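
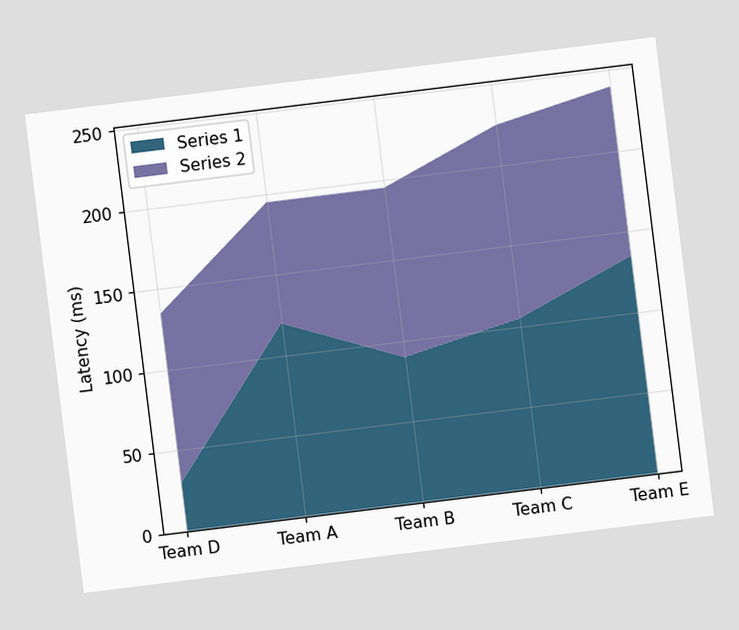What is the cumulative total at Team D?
The chart is tilted about 7° counter-clockwise. The stacked total at Team D reaches 135ms.

135ms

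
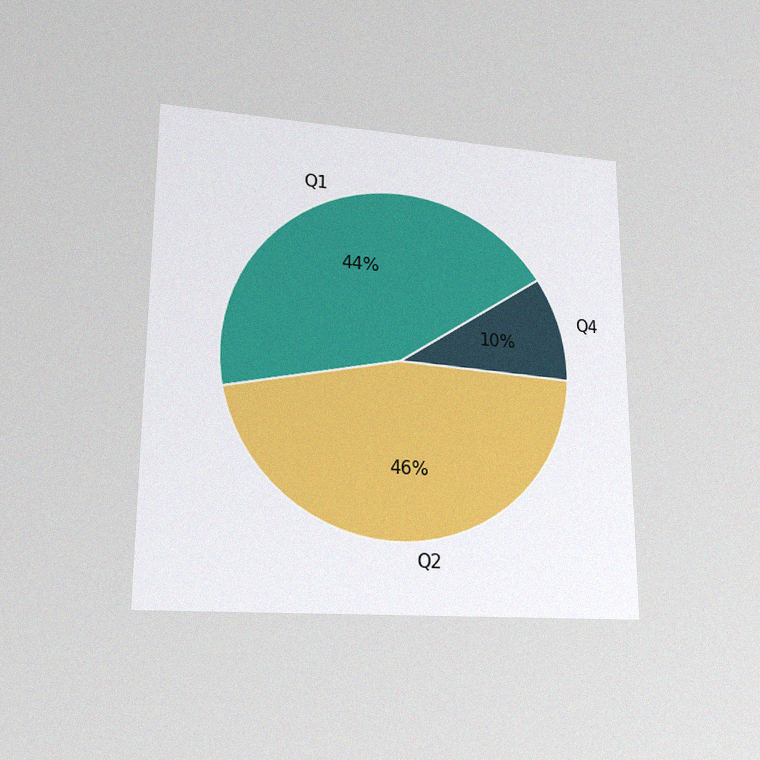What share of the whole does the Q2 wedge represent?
46%

The chart is viewed at a slight angle, with some photo noise. The Q2 slice takes up 46% of the pie.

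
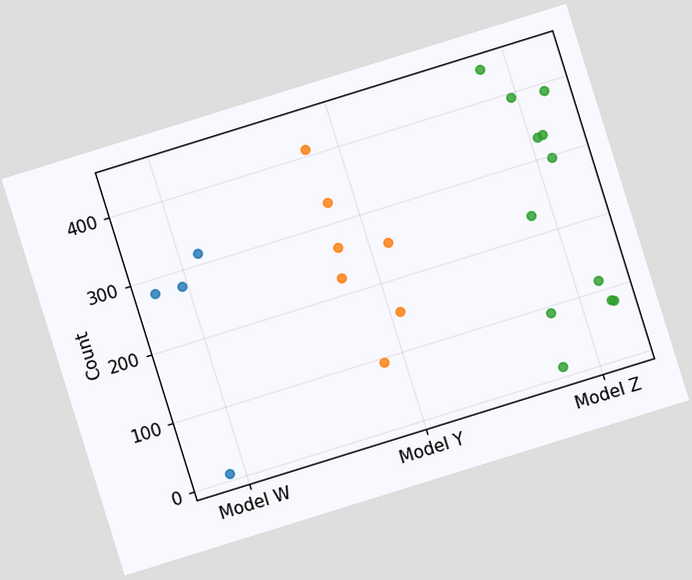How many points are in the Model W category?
4

The chart is tilted about 17° counter-clockwise. Counting the markers in the Model W column gives 4.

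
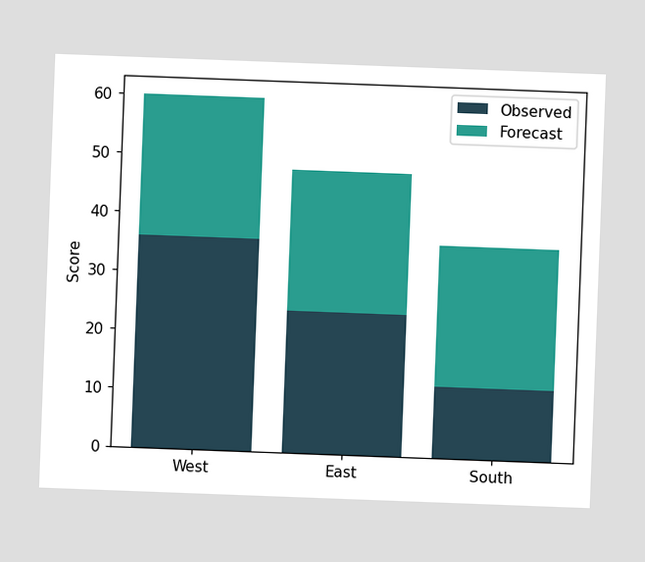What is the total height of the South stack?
36

The chart is tilted about 2° clockwise. The South stack's top reaches 36 on the y-axis.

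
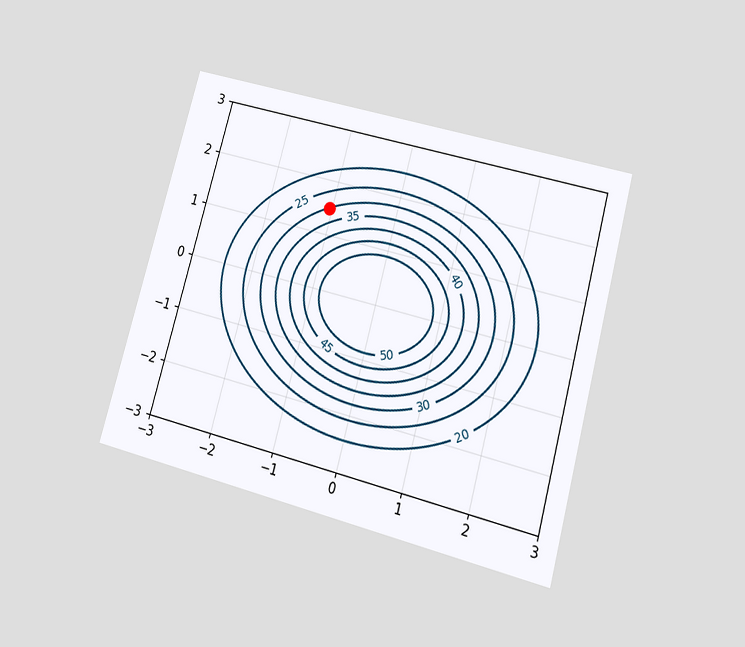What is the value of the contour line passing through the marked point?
30

The chart is tilted about 15° clockwise and viewed at a slight angle. The marked point sits on the contour labelled 30.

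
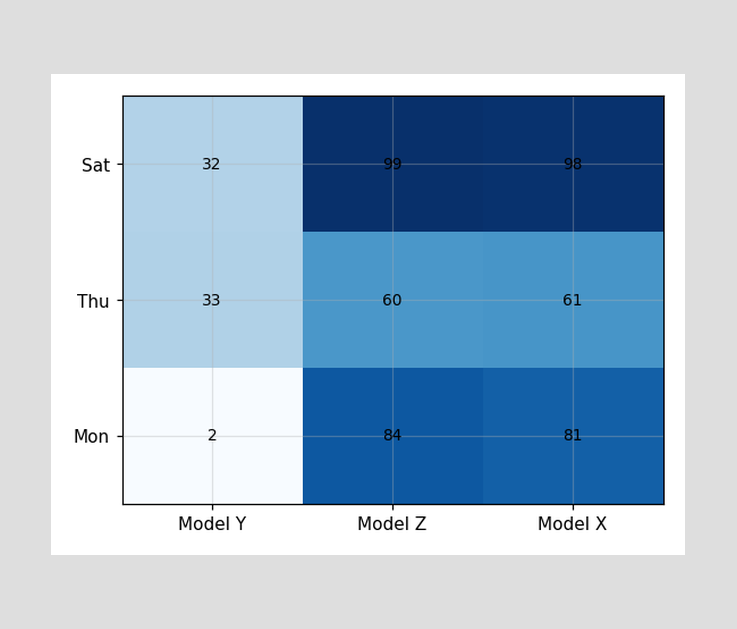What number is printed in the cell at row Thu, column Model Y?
The (Thu, Model Y) cell reads 33.

33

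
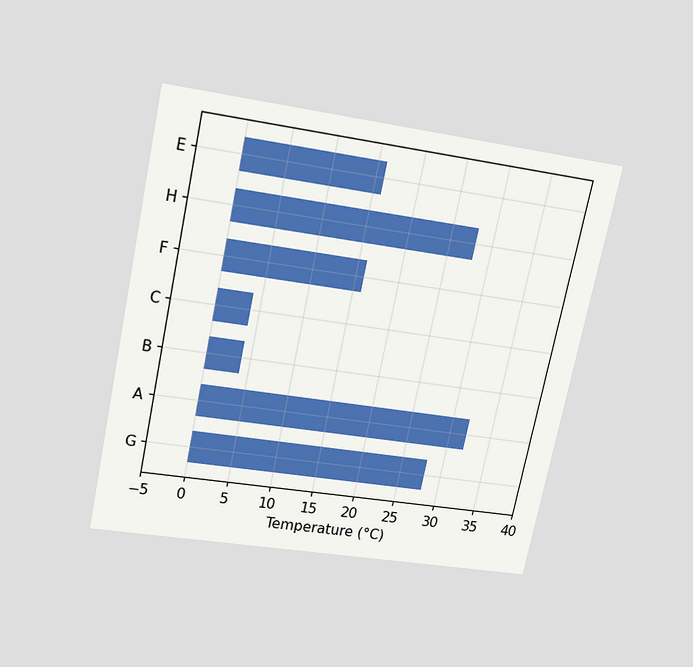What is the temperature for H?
The chart is tilted about 12° clockwise and viewed slightly from above. Reading along the chart's x-axis, the H bar reaches 28°C.

28°C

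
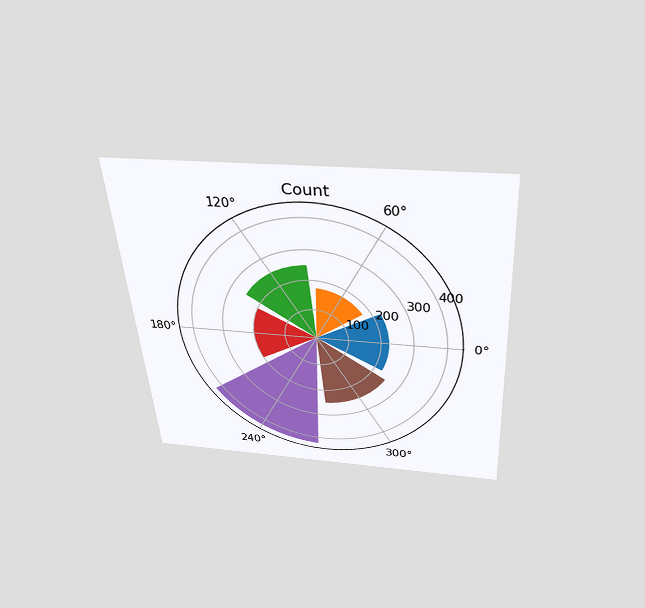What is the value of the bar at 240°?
425

The chart is tilted about 4° counter-clockwise and viewed slightly from above. The bar at 240° reaches 425 on the radial axis.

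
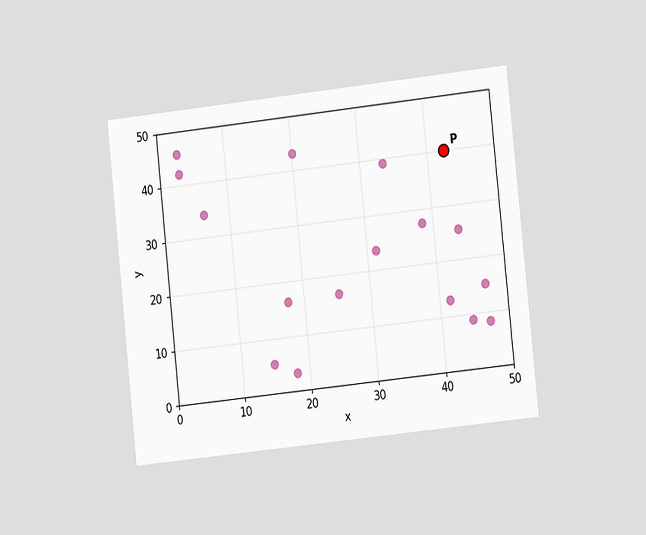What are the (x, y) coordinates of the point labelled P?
(42.5, 40)

The chart is tilted about 6° counter-clockwise and viewed at a slight angle. Following the gridlines from P to each axis, P sits at (42.5, 40).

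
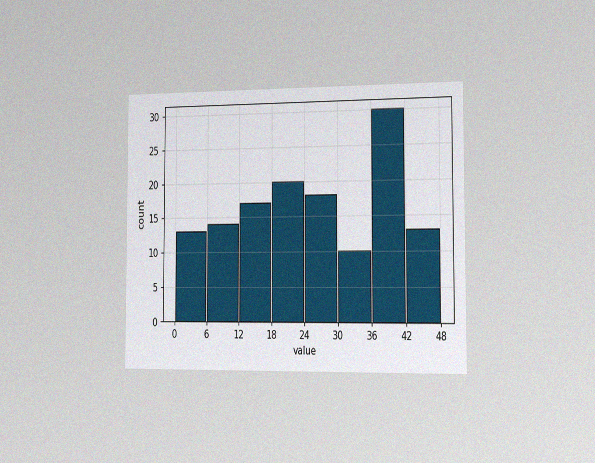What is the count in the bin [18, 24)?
The chart is viewed slightly from the right, with some photo noise. The [18, 24) bin has height 20.

20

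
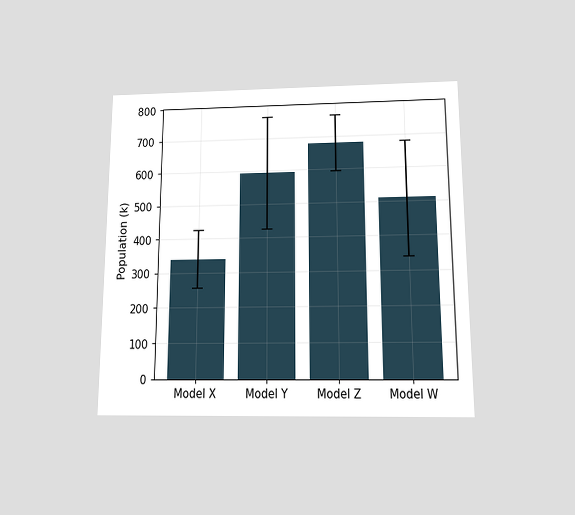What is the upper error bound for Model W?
680k

The chart is viewed slightly from below. The Model W bar's upper whisker reaches 680k.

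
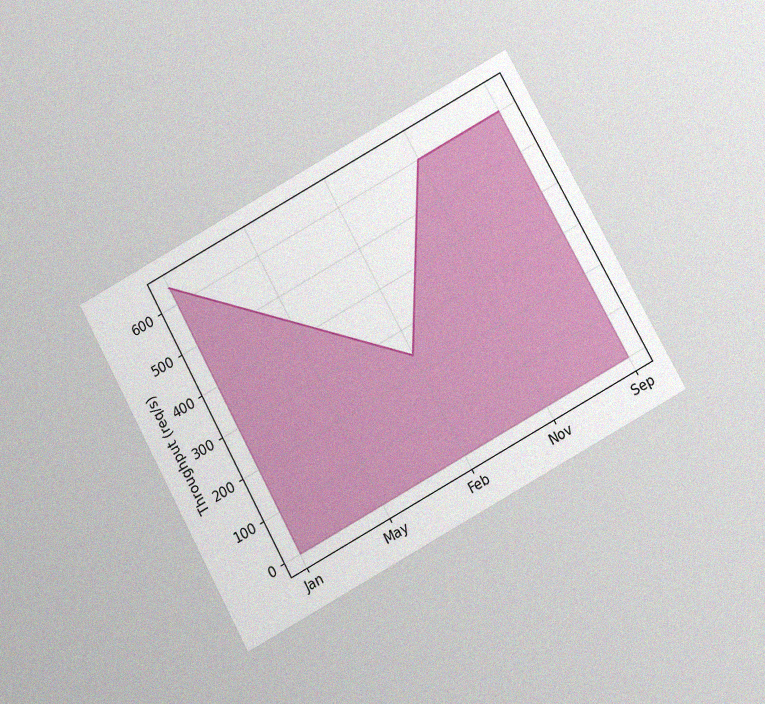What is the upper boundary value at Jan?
The chart is tilted about 29° counter-clockwise and viewed at a slight angle, with some photo noise. At Jan the upper boundary is at 640req/s.

640req/s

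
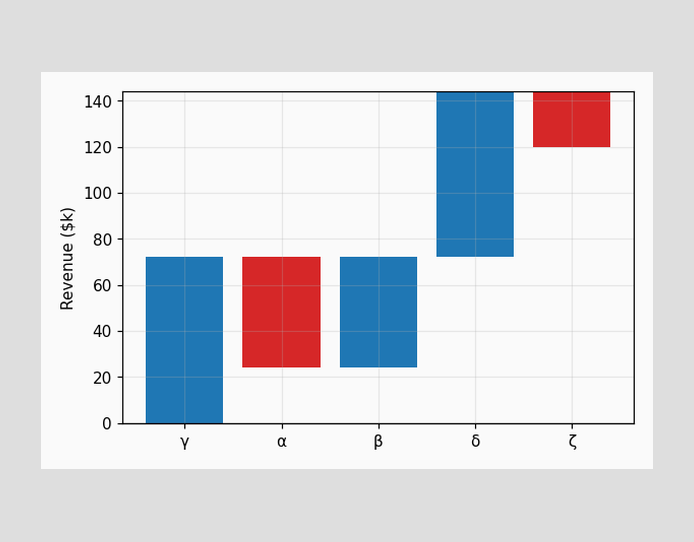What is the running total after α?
$24k

After α the running total reaches $24k.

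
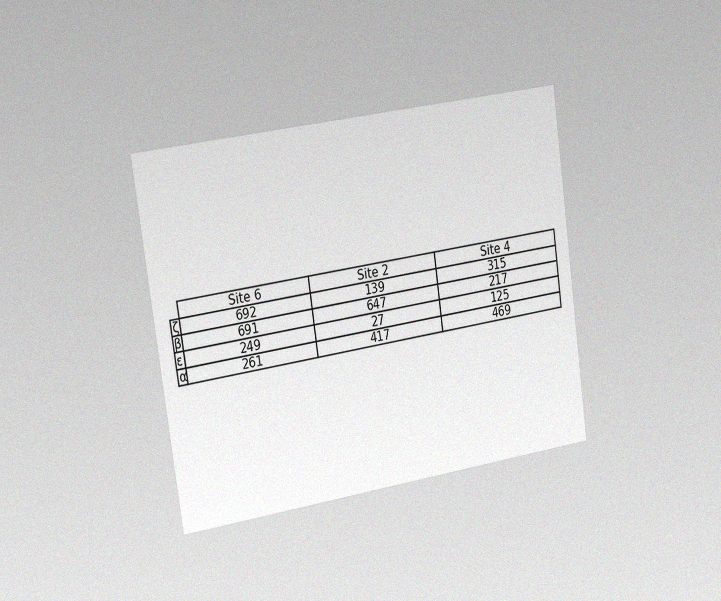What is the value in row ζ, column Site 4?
The chart is tilted about 8° counter-clockwise and viewed slightly from the left, with some photo noise. The (ζ, Site 4) cell reads 315.

315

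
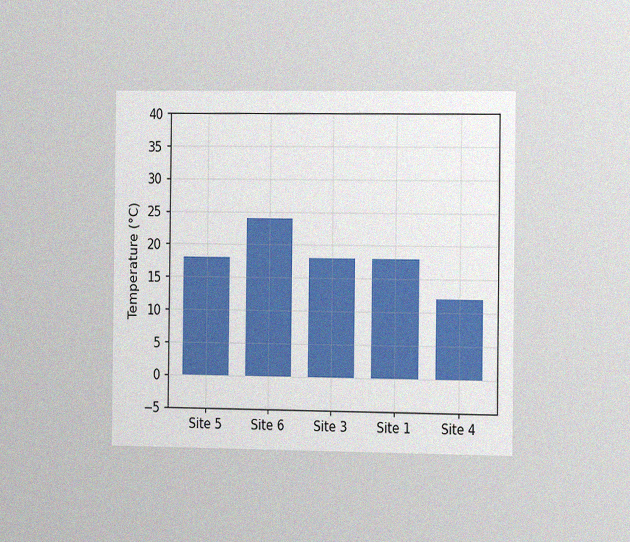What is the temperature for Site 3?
18°C

The chart is viewed slightly from the right, with some photo noise. Reading along the chart's y-axis, the Site 3 bar reaches 18°C.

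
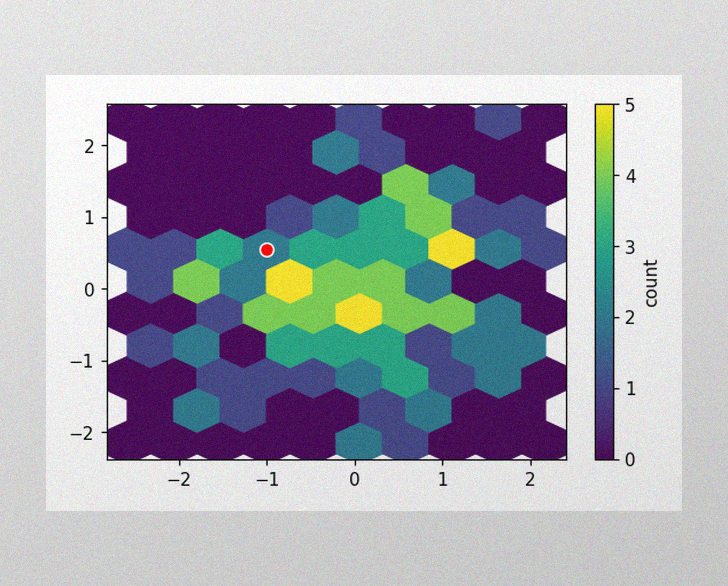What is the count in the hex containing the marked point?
The image has some photo noise and uneven lighting. The marked hex reads 2 on the colorbar.

2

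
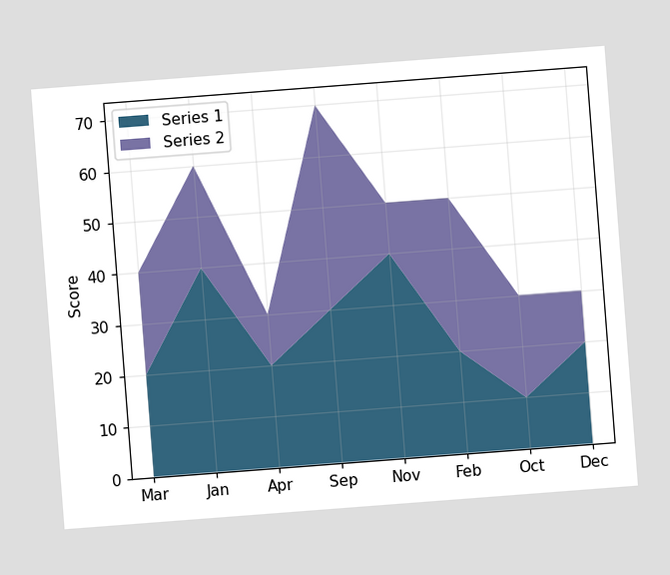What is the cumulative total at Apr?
30

The chart is tilted about 4° counter-clockwise. The stacked total at Apr reaches 30.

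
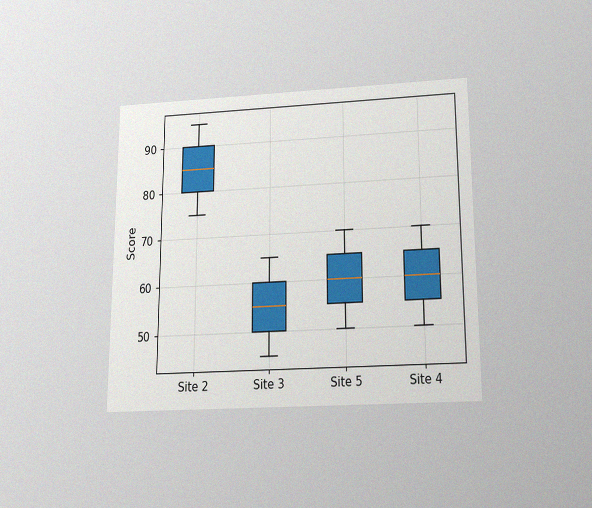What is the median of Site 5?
60

The chart is viewed slightly from below, with some photo noise. The median line in the Site 5 box sits at 60.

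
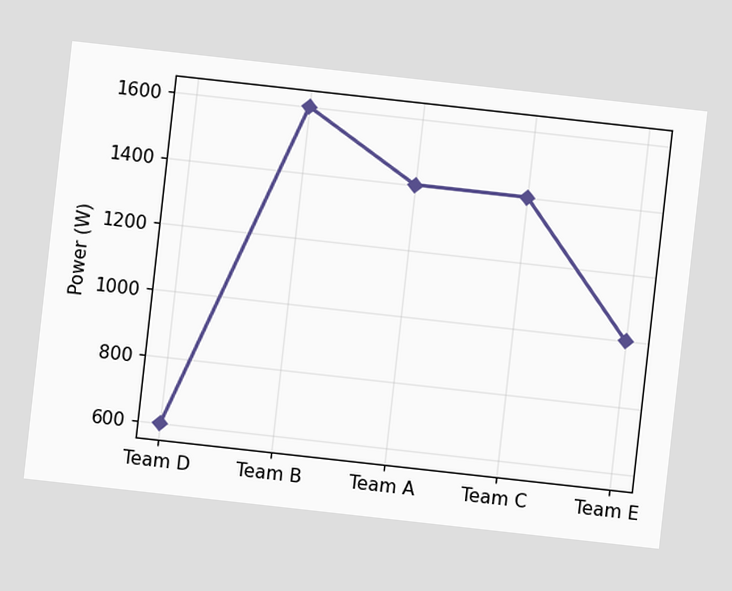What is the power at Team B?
1600W

The chart is tilted about 6° clockwise. At Team B, the line is at 1600W.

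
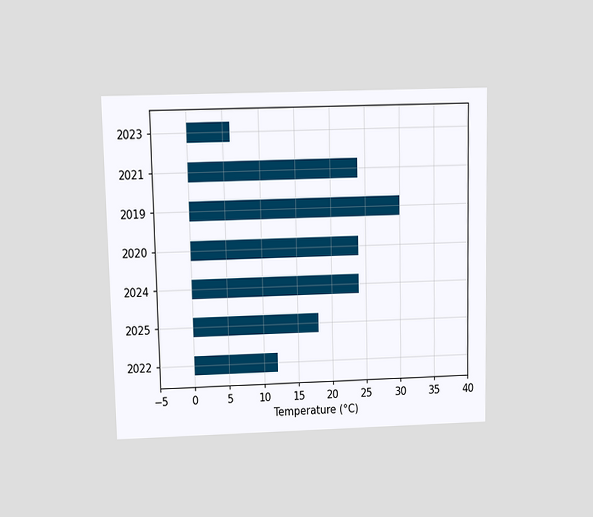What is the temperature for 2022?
12°C

The chart is viewed slightly from above. Reading along the chart's x-axis, the 2022 bar reaches 12°C.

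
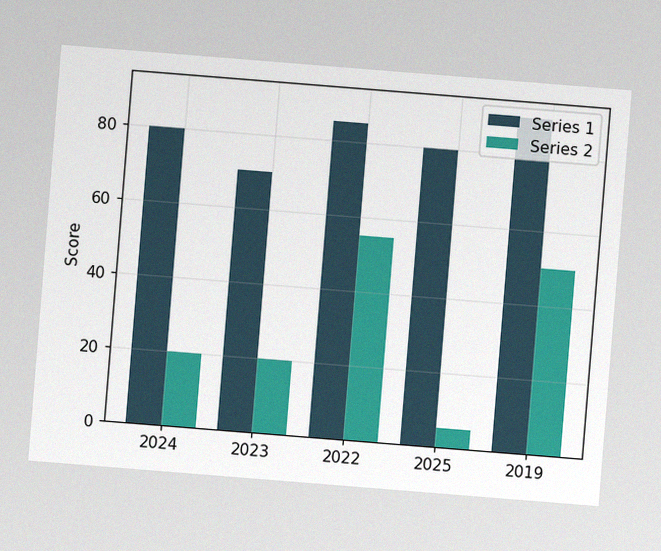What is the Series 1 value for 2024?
80

The chart is tilted about 5° clockwise, with some photo noise. The Series 1 bar at 2024 reaches 80 on the y-axis.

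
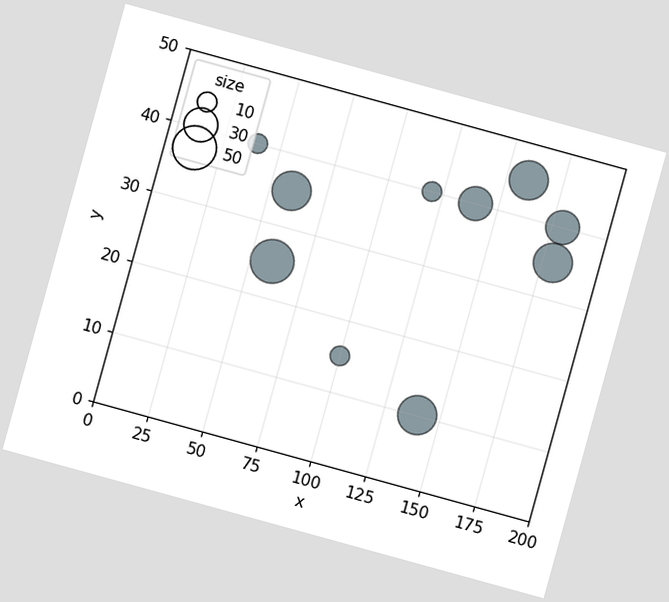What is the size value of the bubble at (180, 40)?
30

The chart is tilted about 15° clockwise. Matching the bubble at (180, 40) against the size legend gives 30.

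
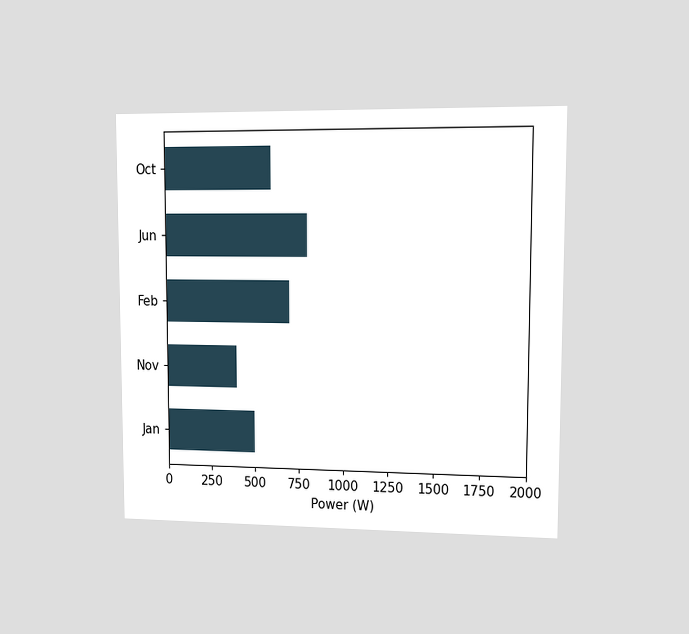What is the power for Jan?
500W

The chart is viewed at a slight angle. Reading along the chart's x-axis, the Jan bar reaches 500W.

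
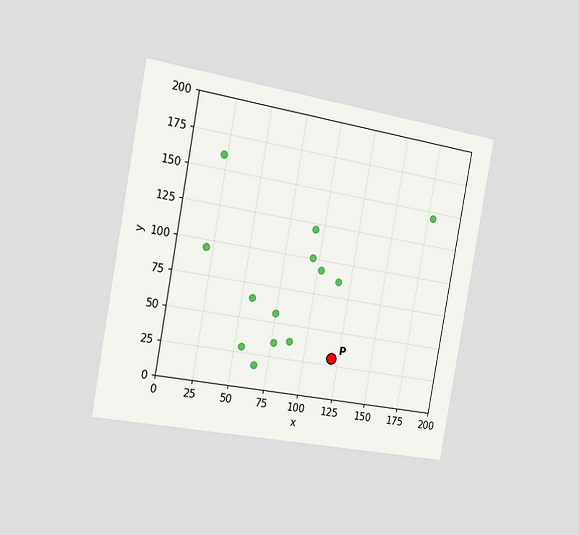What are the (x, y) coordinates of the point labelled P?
(120, 30)

The chart is tilted about 10° clockwise and viewed slightly from the left. Following the gridlines from P to each axis, P sits at (120, 30).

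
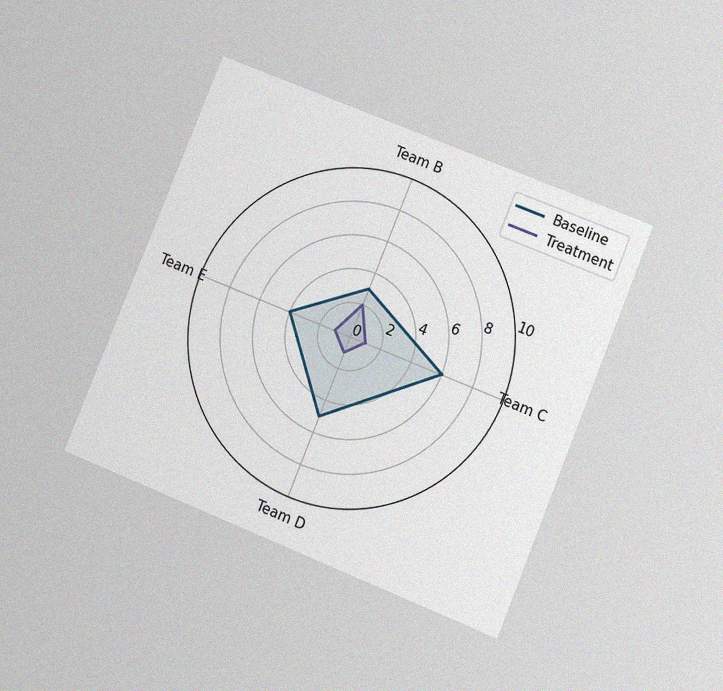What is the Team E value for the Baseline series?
The chart is tilted about 22° clockwise and viewed at a slight angle, with some photo noise. On the Team E axis, Baseline reaches 4.

4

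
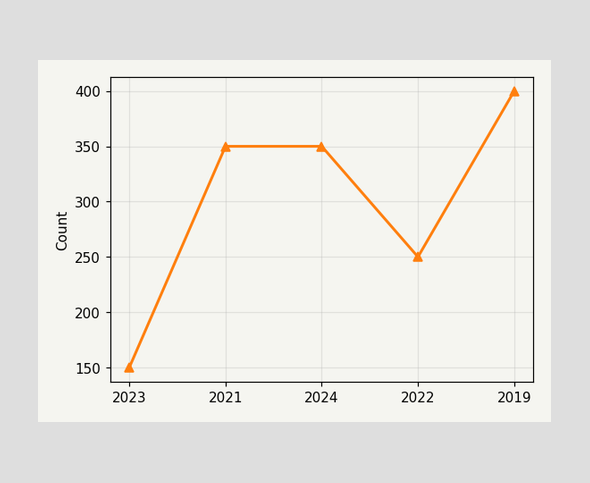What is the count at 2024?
350

At 2024, the line is at 350.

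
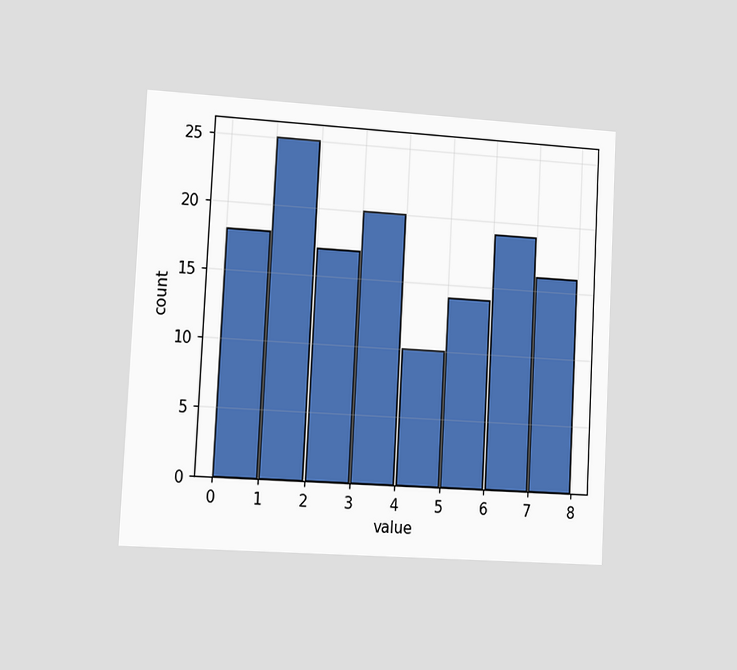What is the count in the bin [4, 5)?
10

The chart is tilted about 3° clockwise and viewed slightly from the left. The [4, 5) bin has height 10.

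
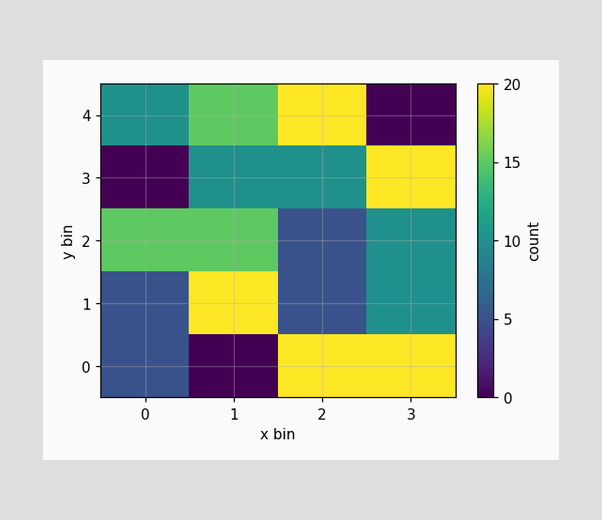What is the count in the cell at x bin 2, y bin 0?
20

Matching the cell (2, 0) against the colorbar gives 20.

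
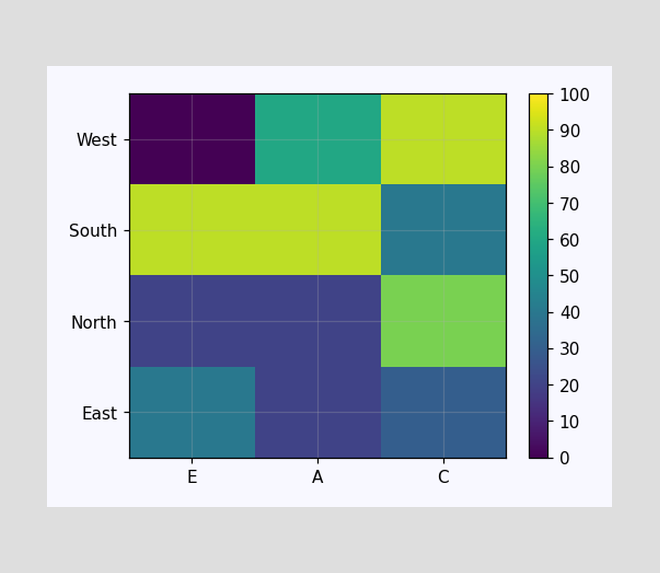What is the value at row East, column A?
20

Matching cell (East, A) against the colorbar gives 20.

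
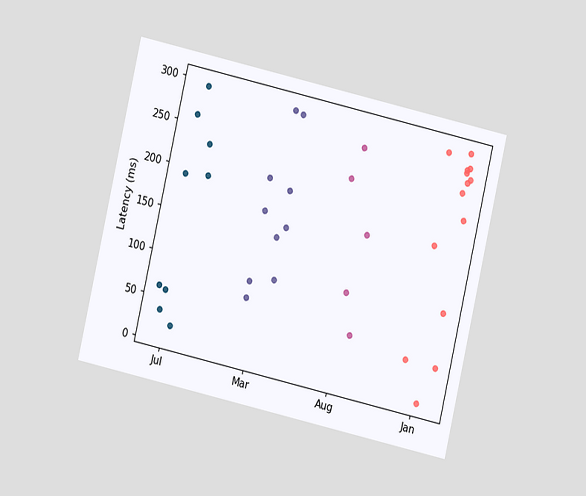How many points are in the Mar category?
10

The chart is tilted about 13° clockwise and viewed at a slight angle. Counting the markers in the Mar column gives 10.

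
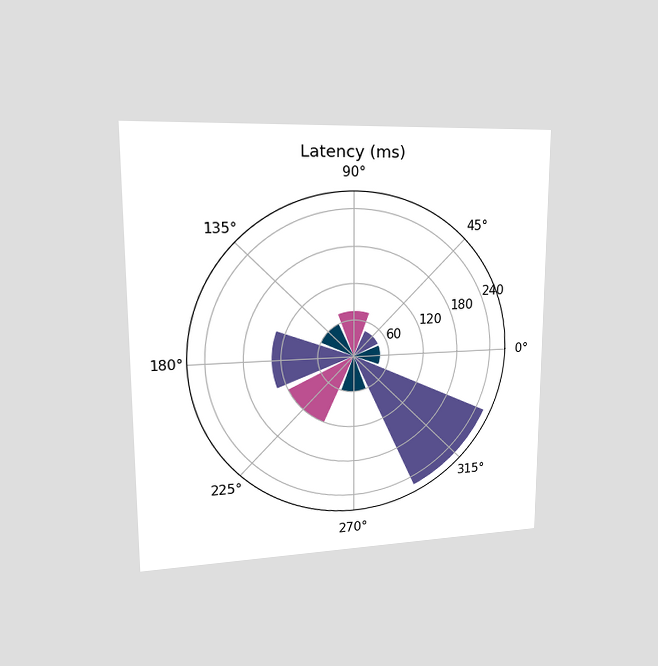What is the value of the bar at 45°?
The chart is viewed slightly from the left. The bar at 45° reaches 45ms on the radial axis.

45ms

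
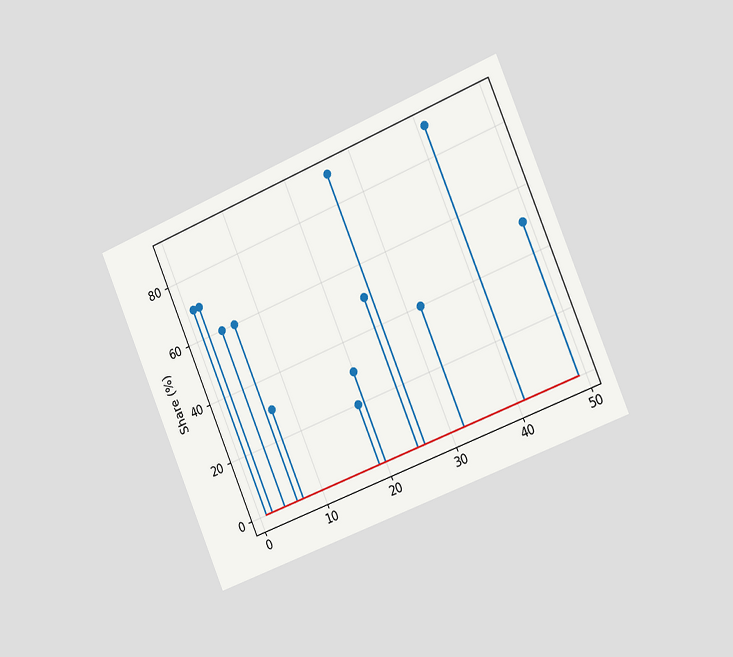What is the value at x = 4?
60%

The chart is tilted about 23° counter-clockwise and viewed slightly from the right. The stem at x=4 reaches 60%.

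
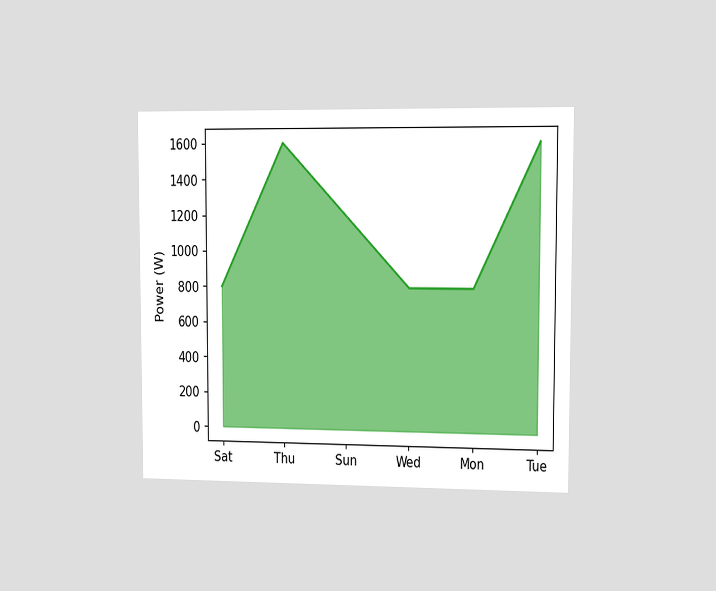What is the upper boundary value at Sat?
The chart is viewed slightly from the right. At Sat the upper boundary is at 800W.

800W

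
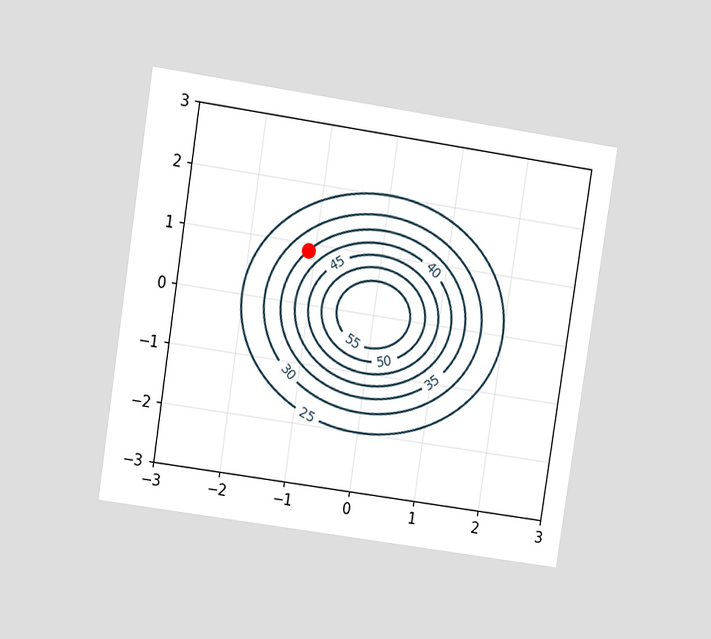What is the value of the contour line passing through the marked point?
The chart is tilted about 9° clockwise and viewed at a slight angle. The marked point sits on the contour labelled 35.

35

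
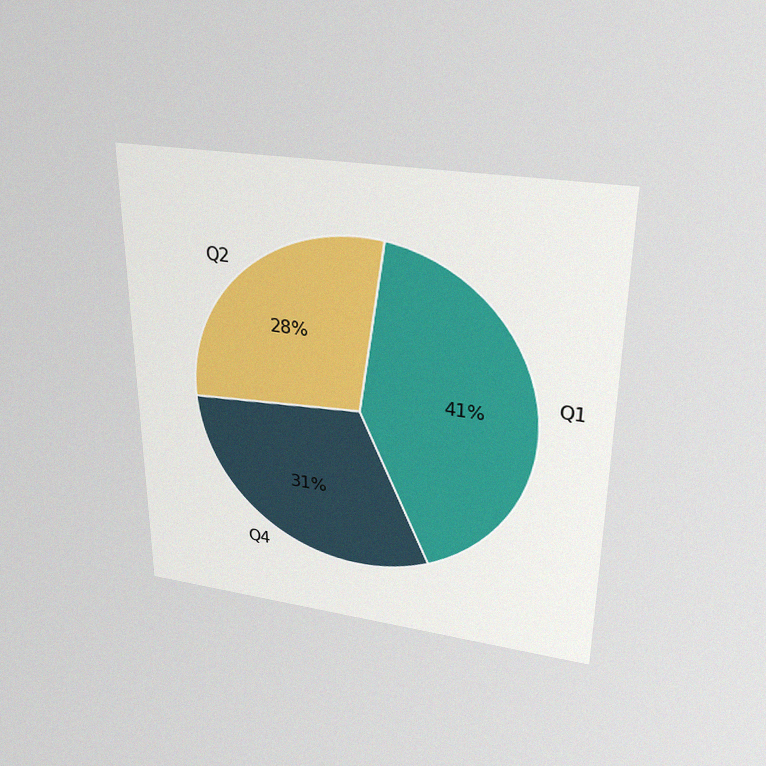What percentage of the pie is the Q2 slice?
28%

The chart is viewed slightly from above, with some photo noise. The Q2 slice takes up 28% of the pie.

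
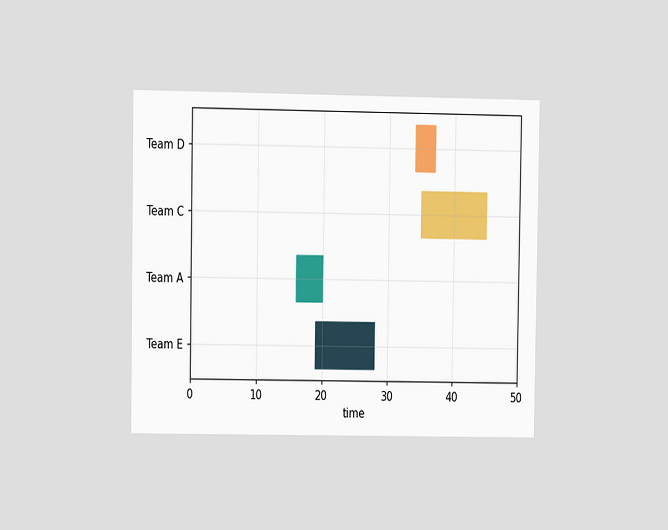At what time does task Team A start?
16

The chart is viewed at a slight angle. The Team A bar begins at t=16.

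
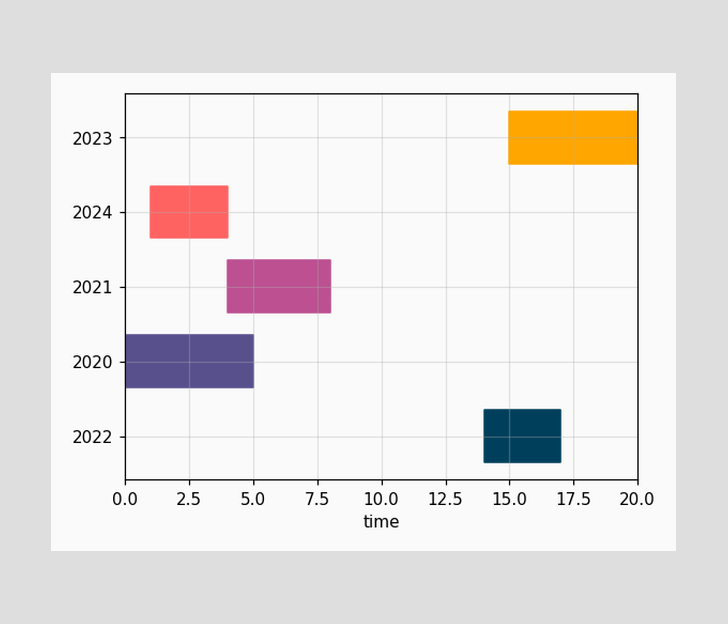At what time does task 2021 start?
The 2021 bar begins at t=4.

4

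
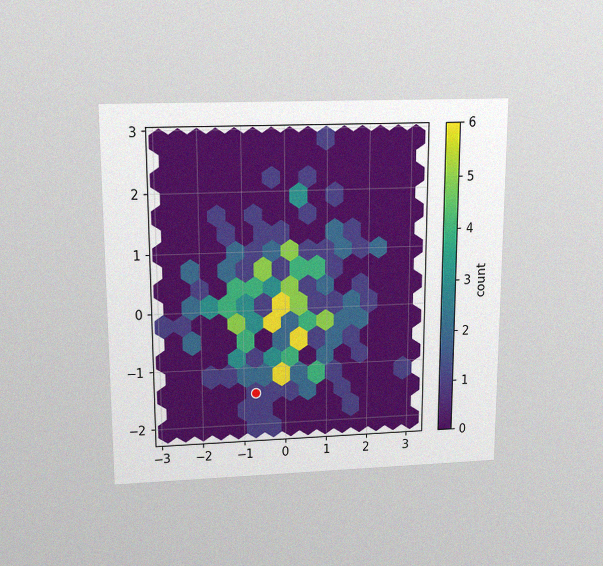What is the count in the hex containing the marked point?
1

The chart is viewed slightly from above, with some photo noise. The marked hex reads 1 on the colorbar.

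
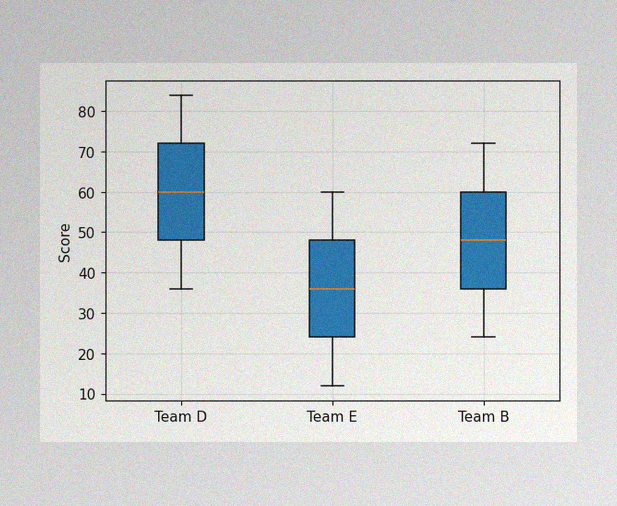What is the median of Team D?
The image has some photo noise and uneven lighting. The median line in the Team D box sits at 60.

60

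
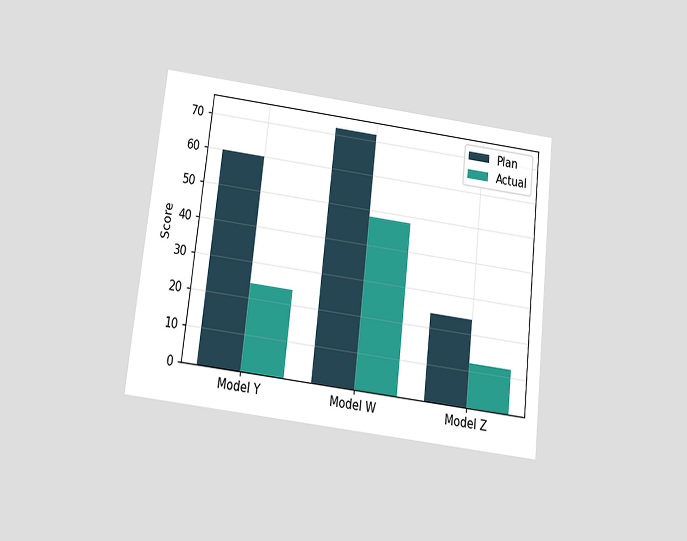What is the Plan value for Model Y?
60

The chart is tilted about 6° clockwise and viewed slightly from below. The Plan bar at Model Y reaches 60 on the y-axis.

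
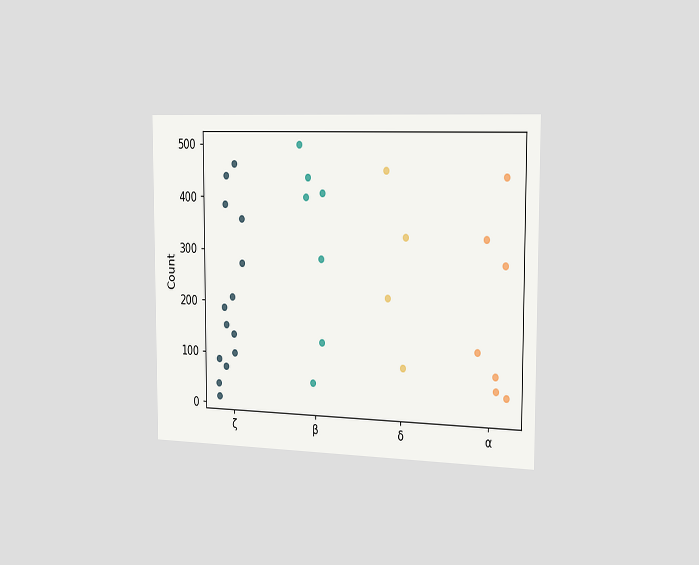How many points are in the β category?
7

The chart is viewed slightly from the right. Counting the markers in the β column gives 7.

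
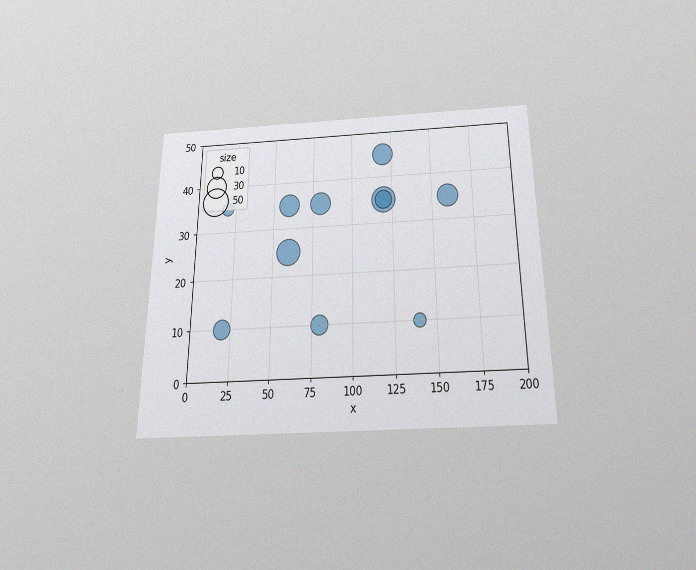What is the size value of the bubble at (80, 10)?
The chart is viewed slightly from below, with some photo noise. Matching the bubble at (80, 10) against the size legend gives 20.

20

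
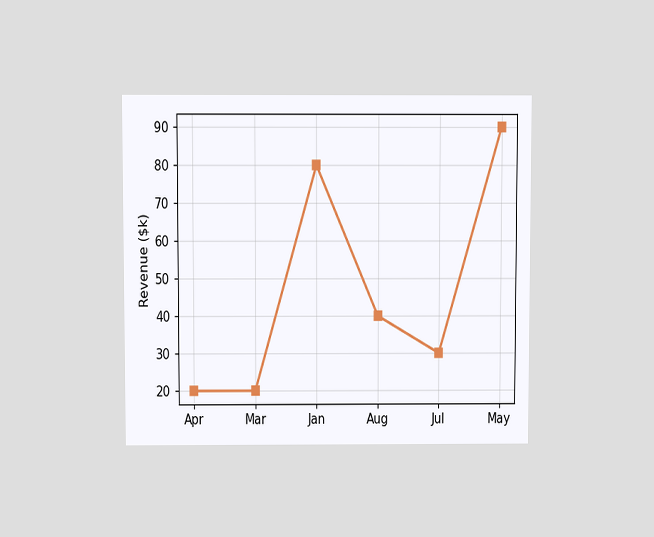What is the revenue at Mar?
$20k

The chart is viewed slightly from above. At Mar, the line is at $20k.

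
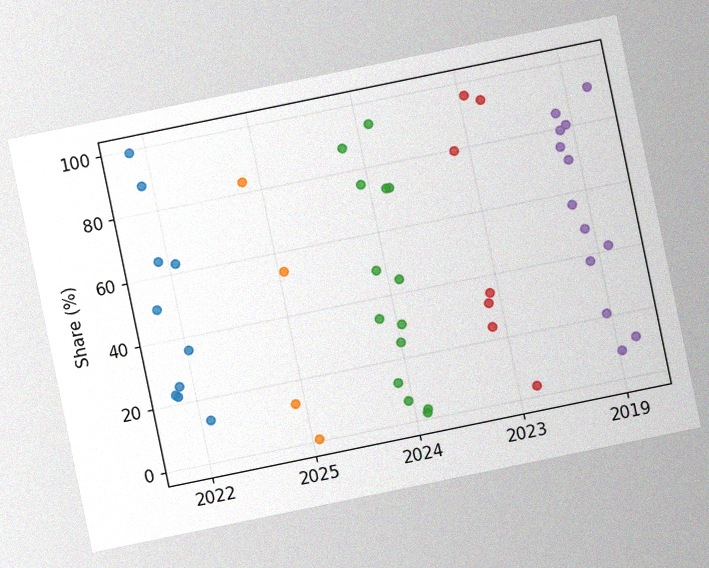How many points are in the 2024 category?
14

The chart is tilted about 12° counter-clockwise, with some photo noise. Counting the markers in the 2024 column gives 14.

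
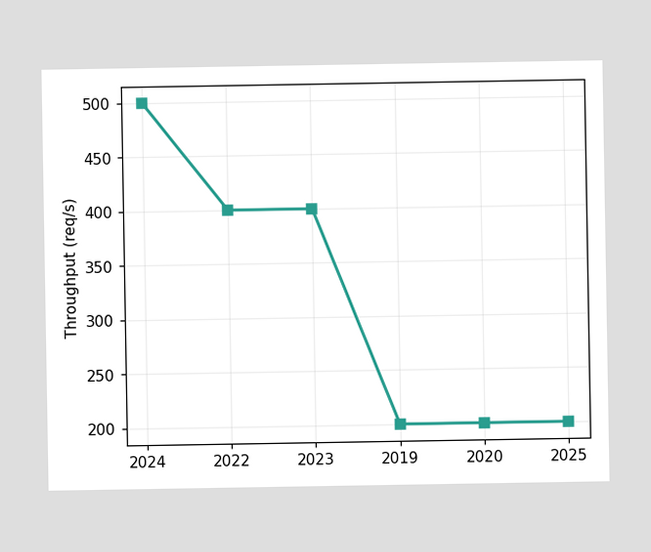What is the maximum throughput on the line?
The highest point is at 2024, and reading across to the y-axis gives 500req/s.

500req/s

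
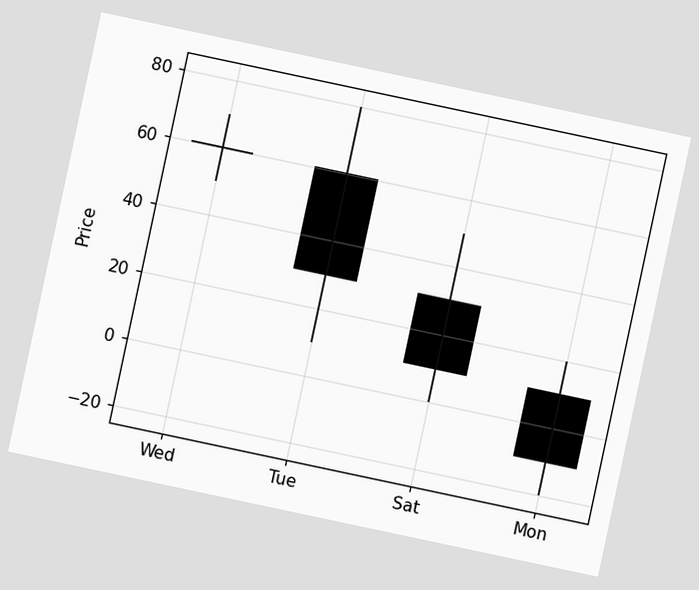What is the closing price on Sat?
10

The chart is tilted about 12° clockwise. The Sat candle closes at 10.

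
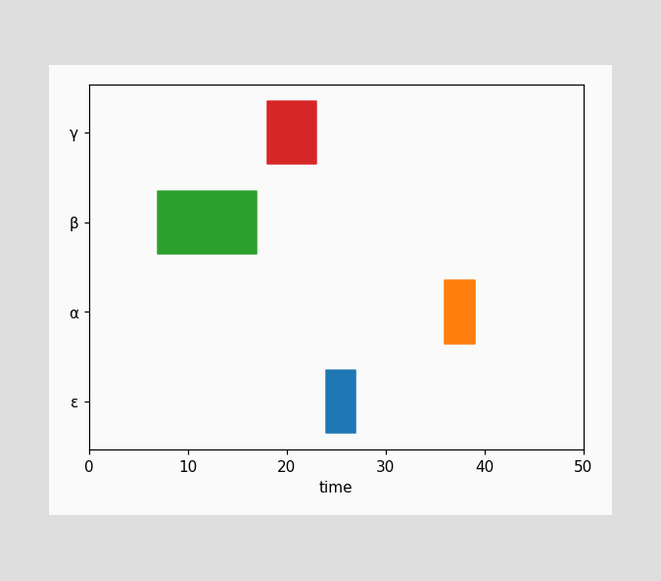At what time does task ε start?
24

The ε bar begins at t=24.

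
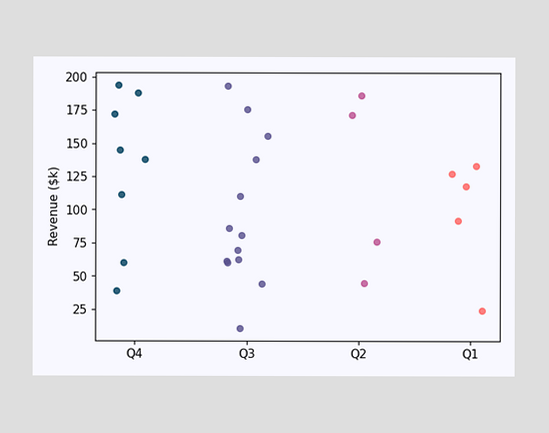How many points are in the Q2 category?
Counting the markers in the Q2 column gives 4.

4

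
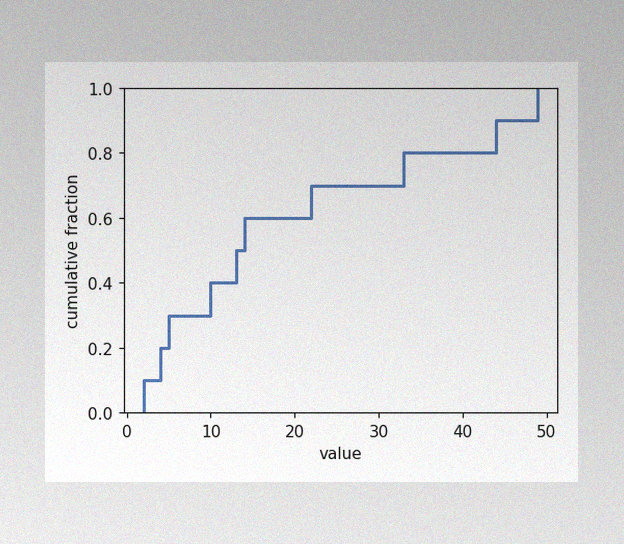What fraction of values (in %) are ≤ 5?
The image has some photo noise and uneven lighting. At x=5 the ECDF step is at 30%.

30%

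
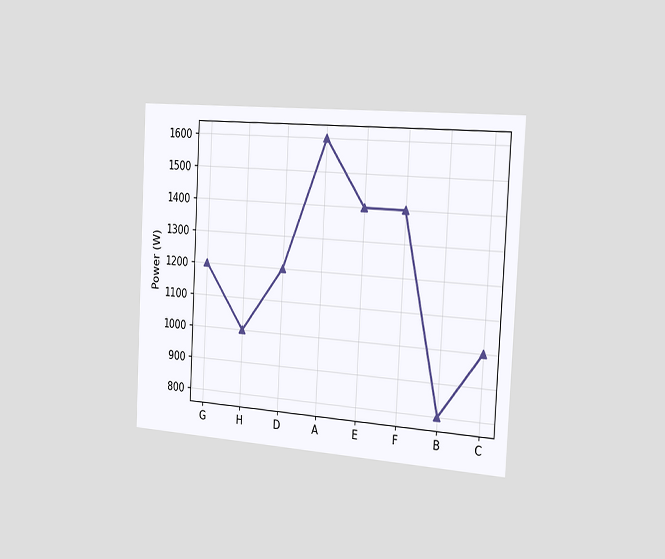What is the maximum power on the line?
The chart is tilted about 3° clockwise and viewed slightly from the right. The highest point is at A, and reading across to the y-axis gives 1600W.

1600W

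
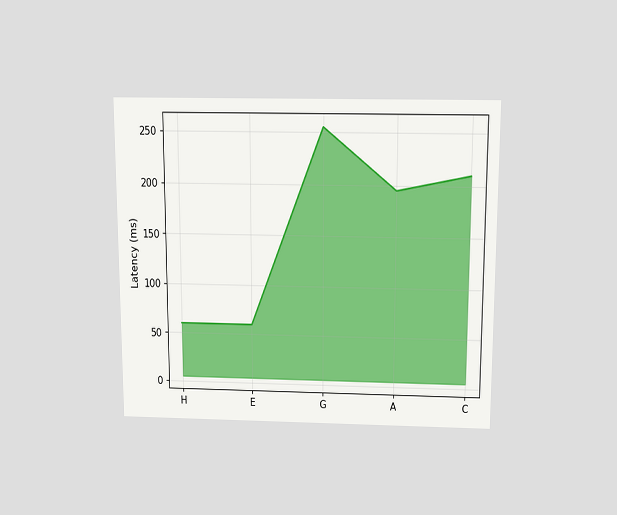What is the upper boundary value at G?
255ms

The chart is viewed slightly from above. At G the upper boundary is at 255ms.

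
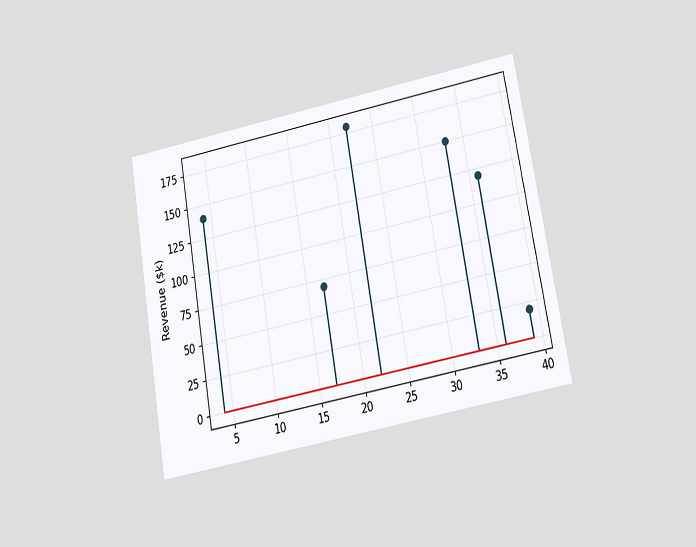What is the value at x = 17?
$70k

The chart is tilted about 10° counter-clockwise and viewed at a slight angle. The stem at x=17 reaches $70k.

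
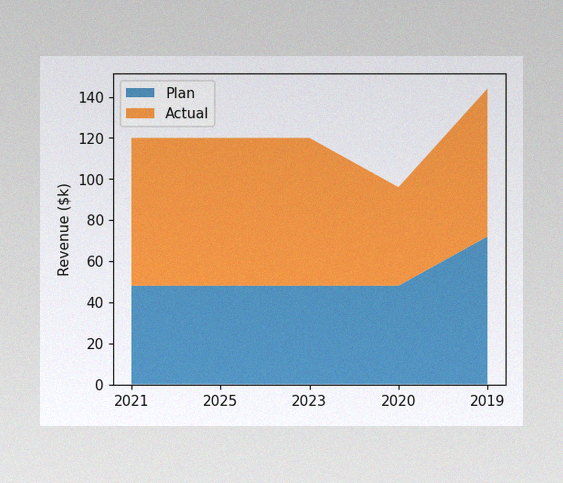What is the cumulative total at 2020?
The image has some photo noise and uneven lighting. The stacked total at 2020 reaches $96k.

$96k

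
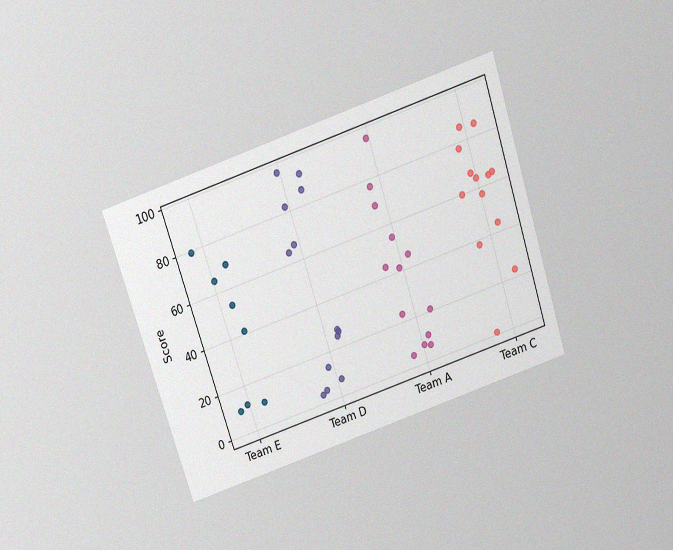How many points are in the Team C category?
13

The chart is tilted about 18° counter-clockwise and viewed slightly from above, with some photo noise. Counting the markers in the Team C column gives 13.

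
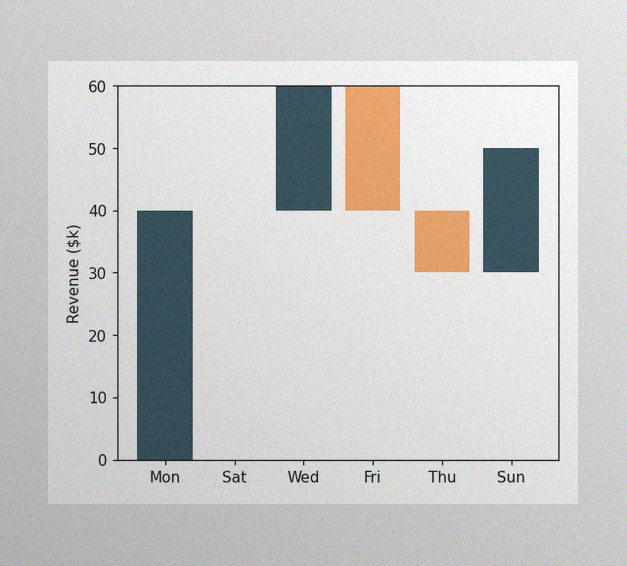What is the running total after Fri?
The image has some photo noise and uneven lighting. After Fri the running total reaches $40k.

$40k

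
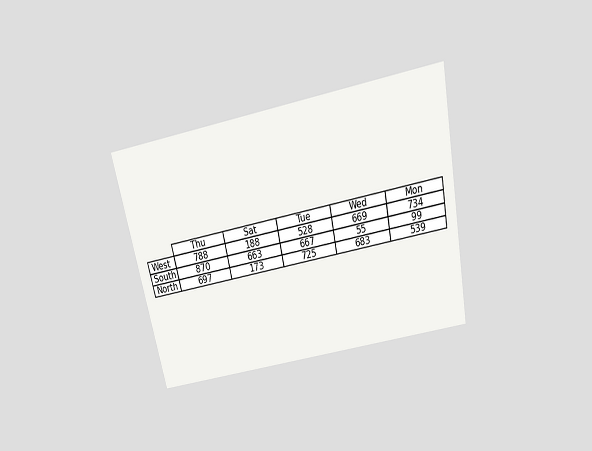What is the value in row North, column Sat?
The chart is tilted about 12° counter-clockwise and viewed slightly from above. The (North, Sat) cell reads 173.

173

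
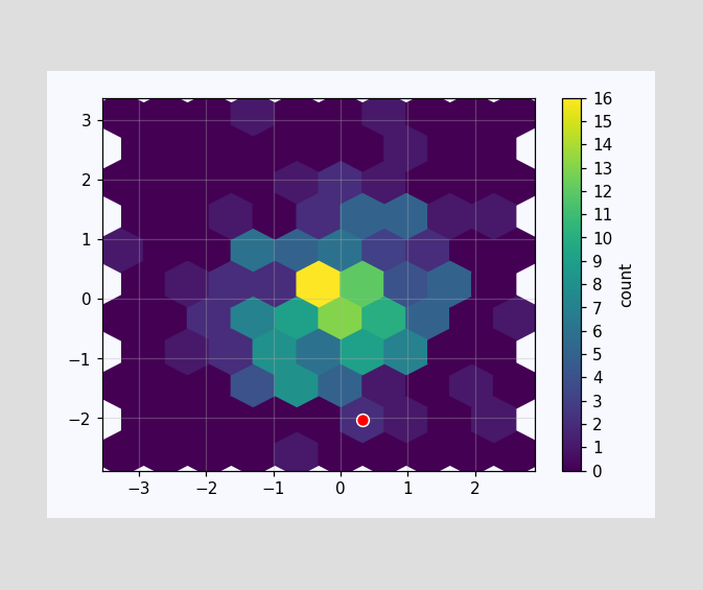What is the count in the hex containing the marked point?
2

The marked hex reads 2 on the colorbar.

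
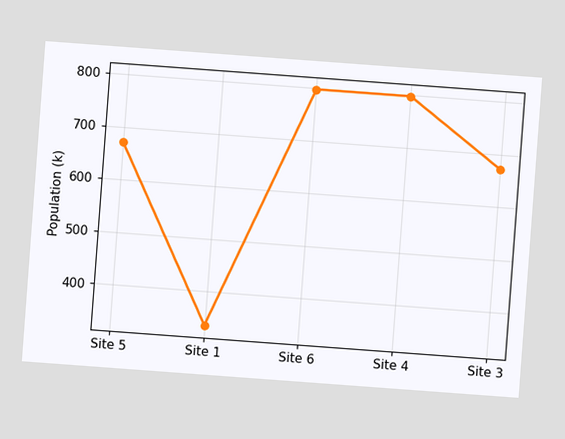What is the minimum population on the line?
336k

The chart is tilted about 4° clockwise. The lowest point is at Site 1, and reading across to the y-axis gives 336k.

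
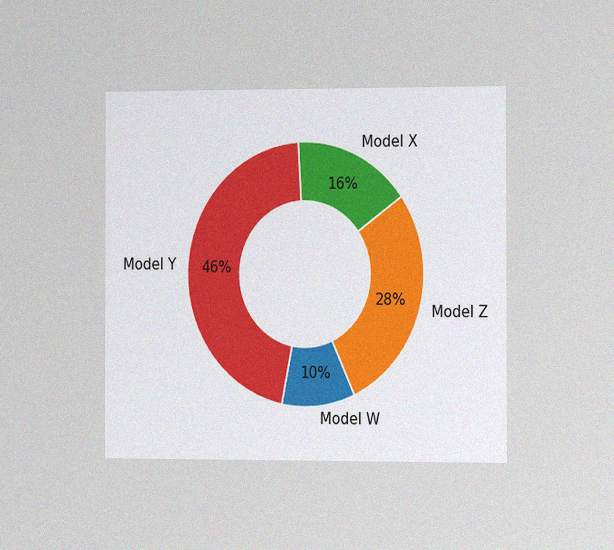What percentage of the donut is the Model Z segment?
28%

The chart is viewed slightly from the right, with some photo noise. The Model Z segment takes up 28% of the ring.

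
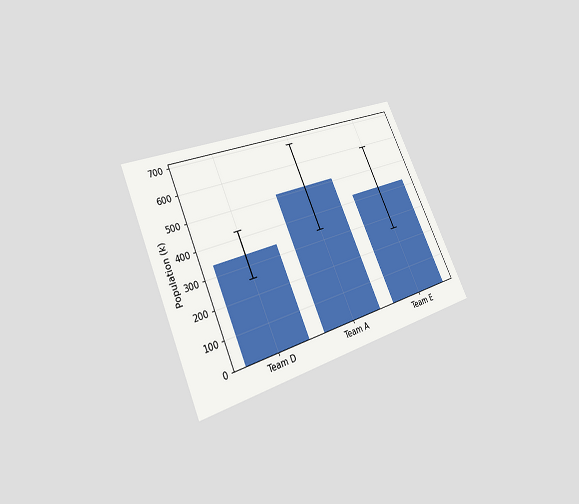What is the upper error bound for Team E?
The chart is tilted about 24° counter-clockwise and viewed at a slight angle. The Team E bar's upper whisker reaches 595k.

595k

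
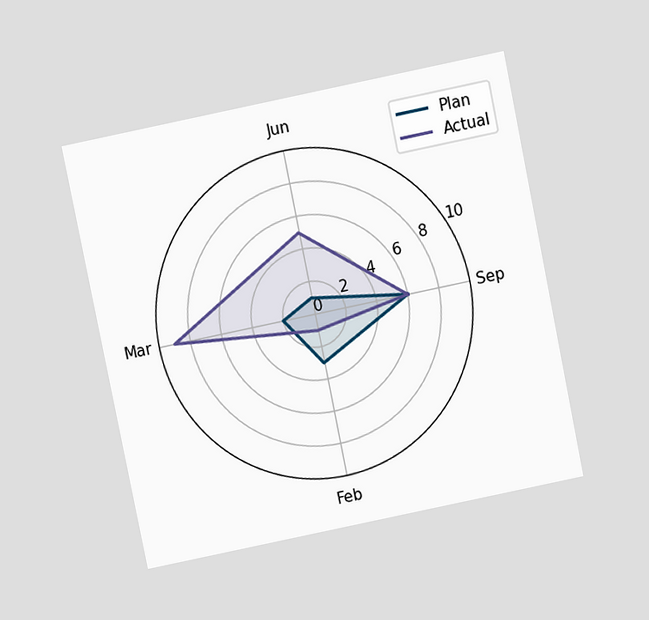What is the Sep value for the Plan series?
6

The chart is tilted about 12° counter-clockwise and viewed at a slight angle. On the Sep axis, Plan reaches 6.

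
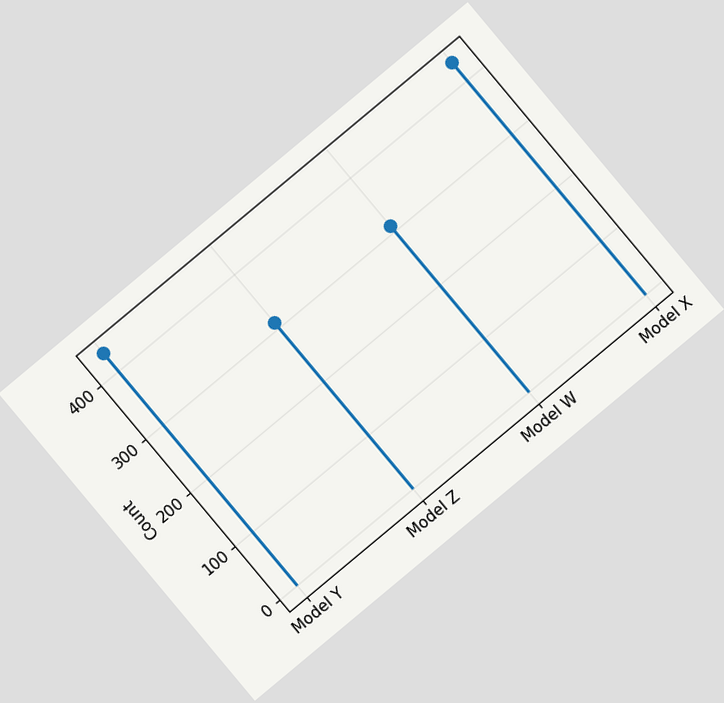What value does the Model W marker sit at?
310

The chart is tilted about 40° counter-clockwise. The Model W marker sits at 310.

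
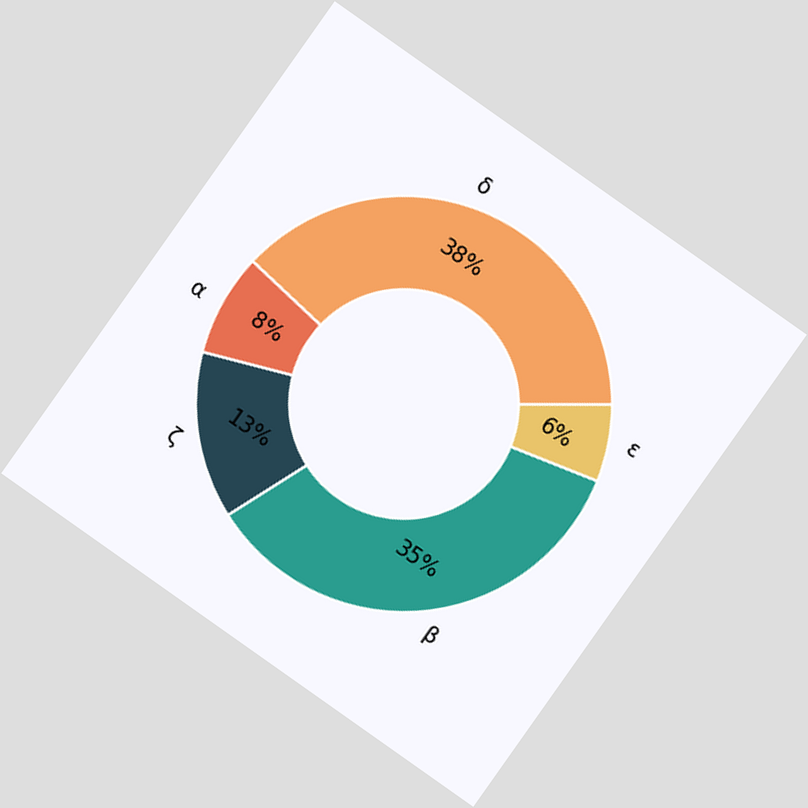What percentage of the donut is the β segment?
The chart is tilted about 35° clockwise. The β segment takes up 35% of the ring.

35%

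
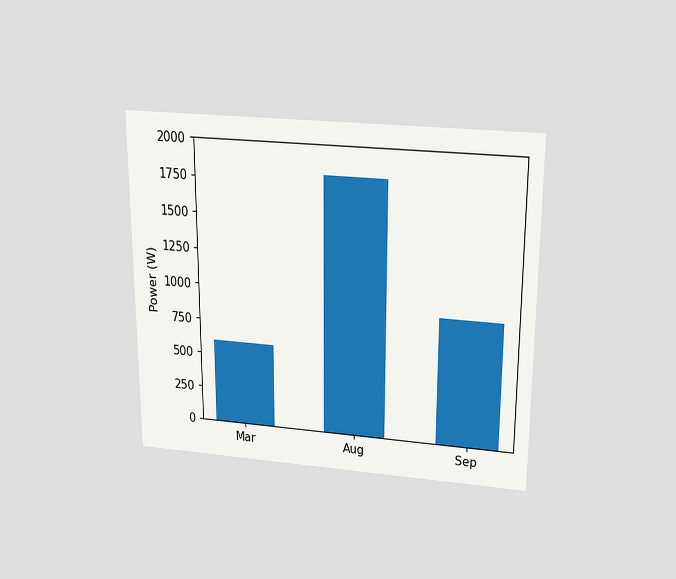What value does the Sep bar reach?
The chart is viewed slightly from above. Reading along the chart's y-axis, the Sep bar reaches 900W.

900W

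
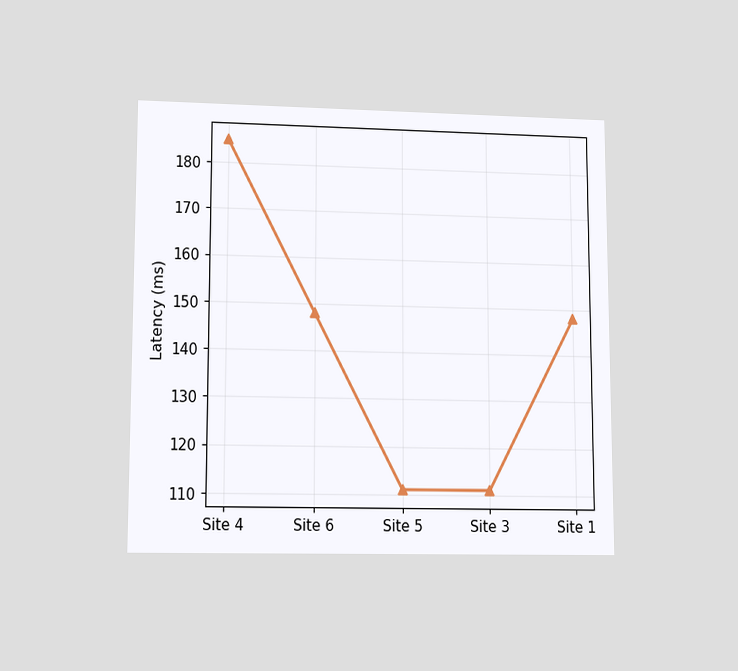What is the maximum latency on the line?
The chart is viewed at a slight angle. The highest point is at Site 4, and reading across to the y-axis gives 185ms.

185ms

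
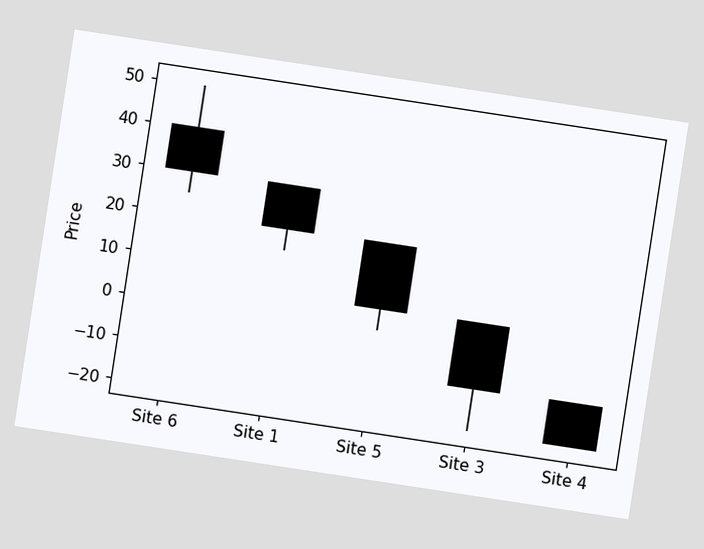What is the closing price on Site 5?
The chart is tilted about 9° clockwise. The Site 5 candle closes at 5.

5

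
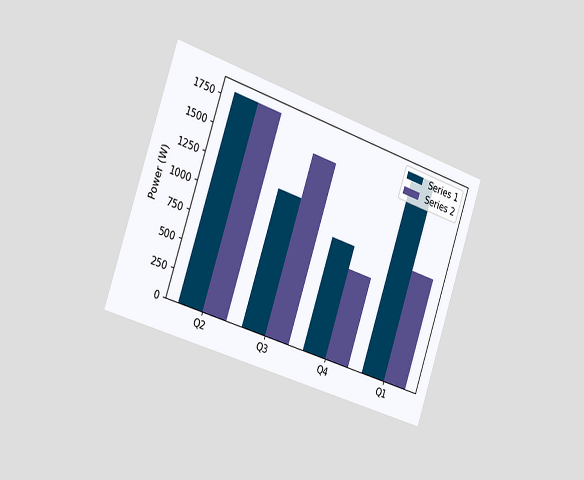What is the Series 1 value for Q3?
The chart is tilted about 19° clockwise and viewed slightly from the left. The Series 1 bar at Q3 reaches 1200W on the y-axis.

1200W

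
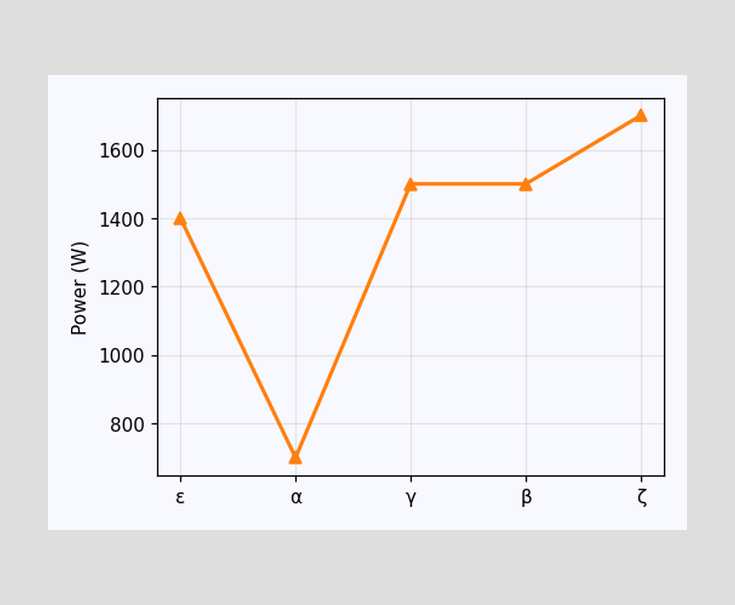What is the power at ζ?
1700W

At ζ, the line is at 1700W.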